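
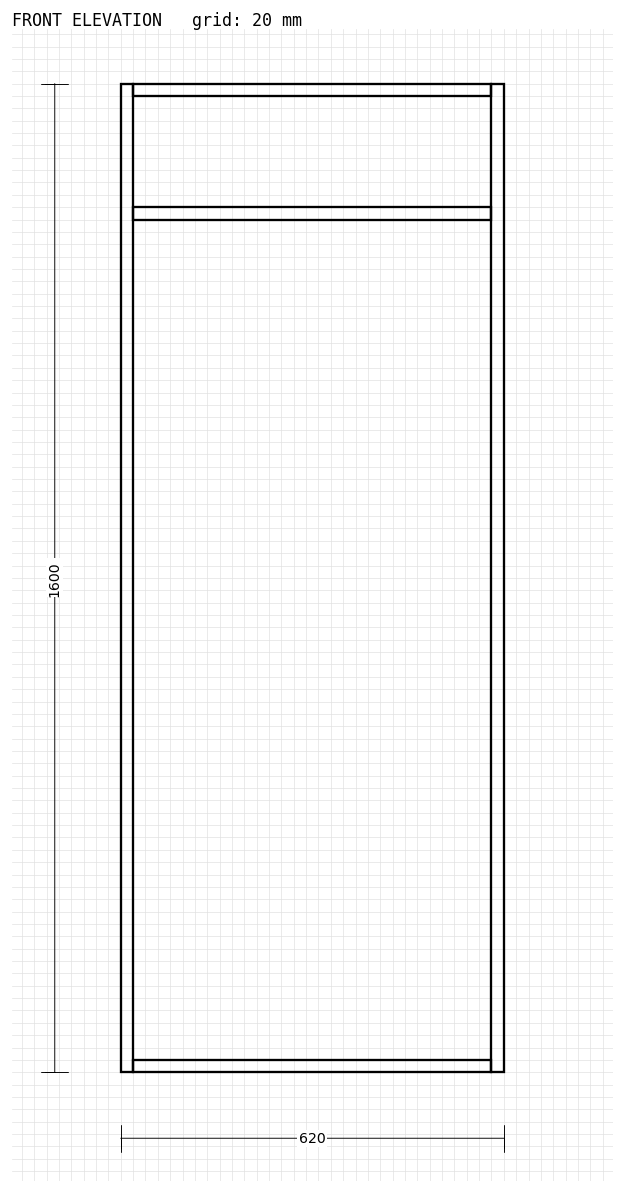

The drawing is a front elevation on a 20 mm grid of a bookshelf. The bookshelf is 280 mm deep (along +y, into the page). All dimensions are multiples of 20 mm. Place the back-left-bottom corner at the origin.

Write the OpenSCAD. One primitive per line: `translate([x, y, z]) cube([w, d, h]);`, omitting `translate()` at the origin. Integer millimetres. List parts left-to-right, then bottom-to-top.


cube([20, 280, 1600]);
translate([20, 0, 0]) cube([580, 280, 20]);
translate([20, 0, 1380]) cube([580, 280, 20]);
translate([20, 0, 1580]) cube([580, 280, 20]);
translate([600, 0, 0]) cube([20, 280, 1600]);


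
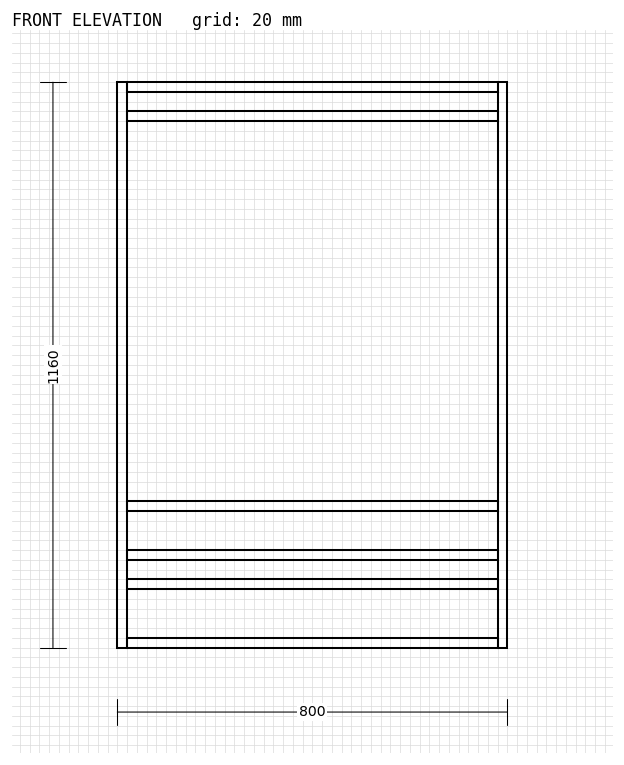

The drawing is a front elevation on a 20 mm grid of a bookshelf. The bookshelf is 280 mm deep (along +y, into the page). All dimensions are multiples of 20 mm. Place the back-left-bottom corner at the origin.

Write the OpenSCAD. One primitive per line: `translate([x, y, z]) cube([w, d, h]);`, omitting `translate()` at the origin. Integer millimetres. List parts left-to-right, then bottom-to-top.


cube([20, 280, 1160]);
translate([20, 0, 0]) cube([760, 280, 20]);
translate([20, 0, 120]) cube([760, 280, 20]);
translate([20, 0, 180]) cube([760, 280, 20]);
translate([20, 0, 280]) cube([760, 280, 20]);
translate([20, 0, 1080]) cube([760, 280, 20]);
translate([20, 0, 1140]) cube([760, 280, 20]);
translate([780, 0, 0]) cube([20, 280, 1160]);


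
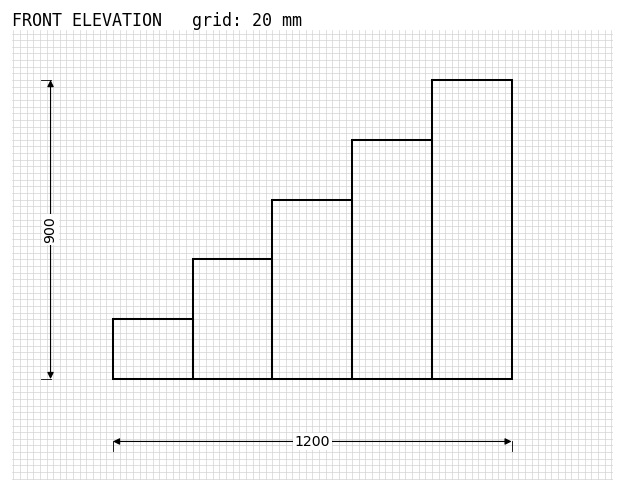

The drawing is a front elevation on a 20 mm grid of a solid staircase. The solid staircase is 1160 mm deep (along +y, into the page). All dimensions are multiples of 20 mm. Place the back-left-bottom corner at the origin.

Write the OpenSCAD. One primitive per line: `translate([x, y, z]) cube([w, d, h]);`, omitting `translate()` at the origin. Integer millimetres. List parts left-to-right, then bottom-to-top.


cube([240, 1160, 180]);
translate([240, 0, 0]) cube([240, 1160, 360]);
translate([480, 0, 0]) cube([240, 1160, 540]);
translate([720, 0, 0]) cube([240, 1160, 720]);
translate([960, 0, 0]) cube([240, 1160, 900]);


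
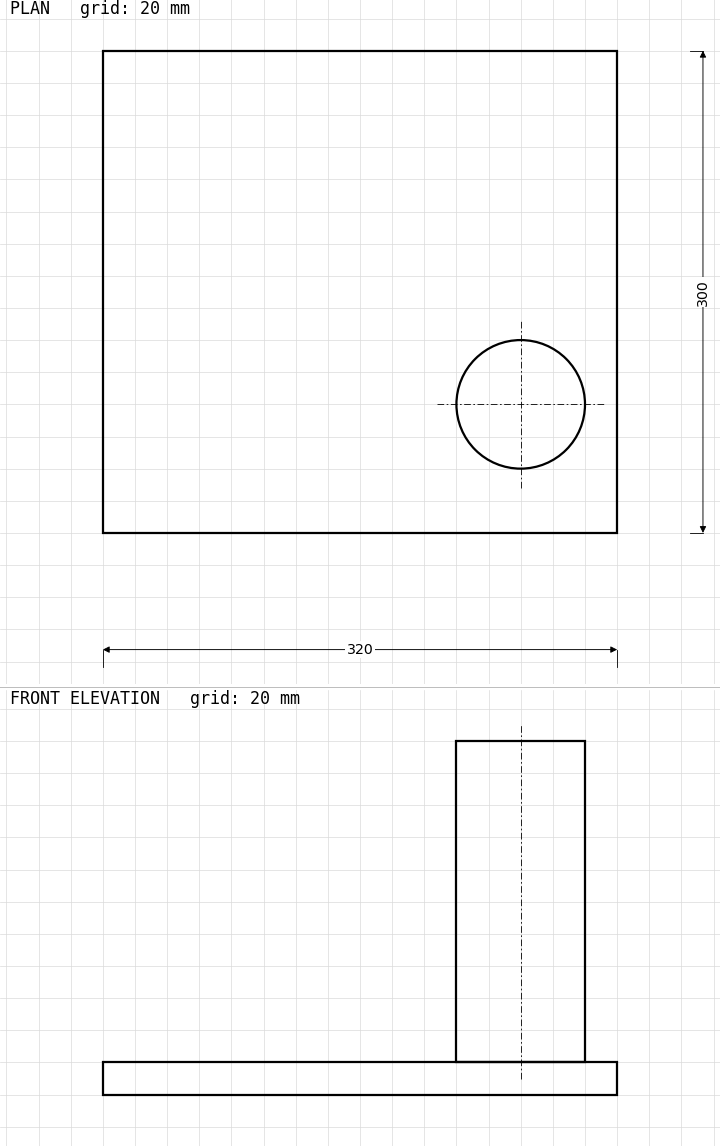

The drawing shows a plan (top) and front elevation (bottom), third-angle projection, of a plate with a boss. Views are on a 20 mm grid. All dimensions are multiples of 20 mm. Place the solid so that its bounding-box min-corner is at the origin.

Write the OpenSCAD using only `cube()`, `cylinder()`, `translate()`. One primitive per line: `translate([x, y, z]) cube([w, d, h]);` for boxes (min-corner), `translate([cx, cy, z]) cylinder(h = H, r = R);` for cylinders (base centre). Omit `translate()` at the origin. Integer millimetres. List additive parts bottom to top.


cube([320, 300, 20]);
translate([260, 80, 20]) cylinder(h = 200, r = 40);


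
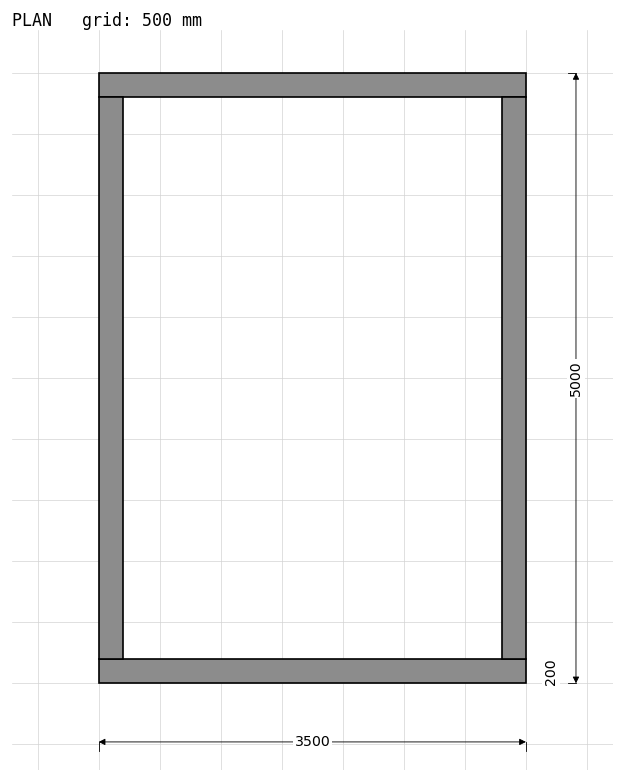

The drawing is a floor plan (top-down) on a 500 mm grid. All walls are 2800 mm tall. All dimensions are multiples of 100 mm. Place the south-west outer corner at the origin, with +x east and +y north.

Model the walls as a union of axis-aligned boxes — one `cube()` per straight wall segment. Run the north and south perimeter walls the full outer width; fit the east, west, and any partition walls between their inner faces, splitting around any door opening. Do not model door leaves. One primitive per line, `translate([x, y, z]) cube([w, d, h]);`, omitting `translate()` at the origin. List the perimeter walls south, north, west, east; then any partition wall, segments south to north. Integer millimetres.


cube([3500, 200, 2800]);
translate([0, 4800, 0]) cube([3500, 200, 2800]);
translate([0, 200, 0]) cube([200, 4600, 2800]);
translate([3300, 200, 0]) cube([200, 4600, 2800]);


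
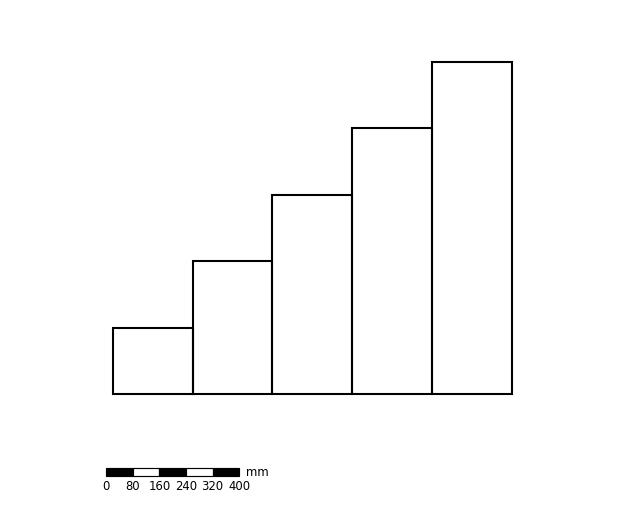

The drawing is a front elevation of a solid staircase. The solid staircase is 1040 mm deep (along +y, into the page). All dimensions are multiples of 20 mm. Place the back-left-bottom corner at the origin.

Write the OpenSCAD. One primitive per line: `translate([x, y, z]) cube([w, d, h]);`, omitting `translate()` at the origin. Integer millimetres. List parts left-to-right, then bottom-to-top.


cube([240, 1040, 200]);
translate([240, 0, 0]) cube([240, 1040, 400]);
translate([480, 0, 0]) cube([240, 1040, 600]);
translate([720, 0, 0]) cube([240, 1040, 800]);
translate([960, 0, 0]) cube([240, 1040, 1000]);


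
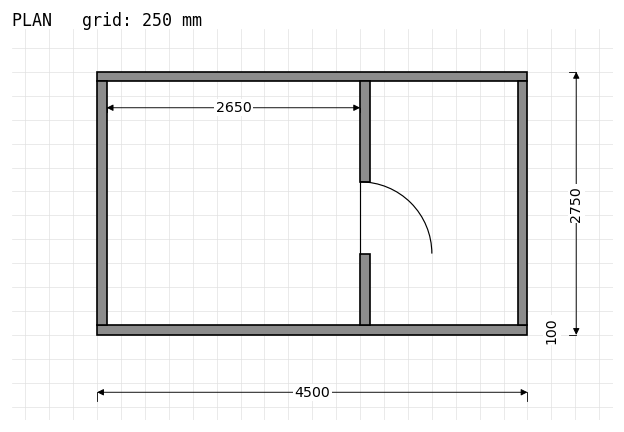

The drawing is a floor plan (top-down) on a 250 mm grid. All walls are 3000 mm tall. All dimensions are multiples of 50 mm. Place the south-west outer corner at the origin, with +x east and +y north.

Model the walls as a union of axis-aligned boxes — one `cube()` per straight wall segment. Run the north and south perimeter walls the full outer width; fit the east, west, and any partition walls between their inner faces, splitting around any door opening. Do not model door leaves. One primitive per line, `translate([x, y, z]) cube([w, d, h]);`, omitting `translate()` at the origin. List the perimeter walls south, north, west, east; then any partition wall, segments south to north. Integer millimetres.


cube([4500, 100, 3000]);
translate([0, 2650, 0]) cube([4500, 100, 3000]);
translate([0, 100, 0]) cube([100, 2550, 3000]);
translate([4400, 100, 0]) cube([100, 2550, 3000]);
translate([2750, 100, 0]) cube([100, 750, 3000]);
translate([2750, 1600, 0]) cube([100, 1050, 3000]);


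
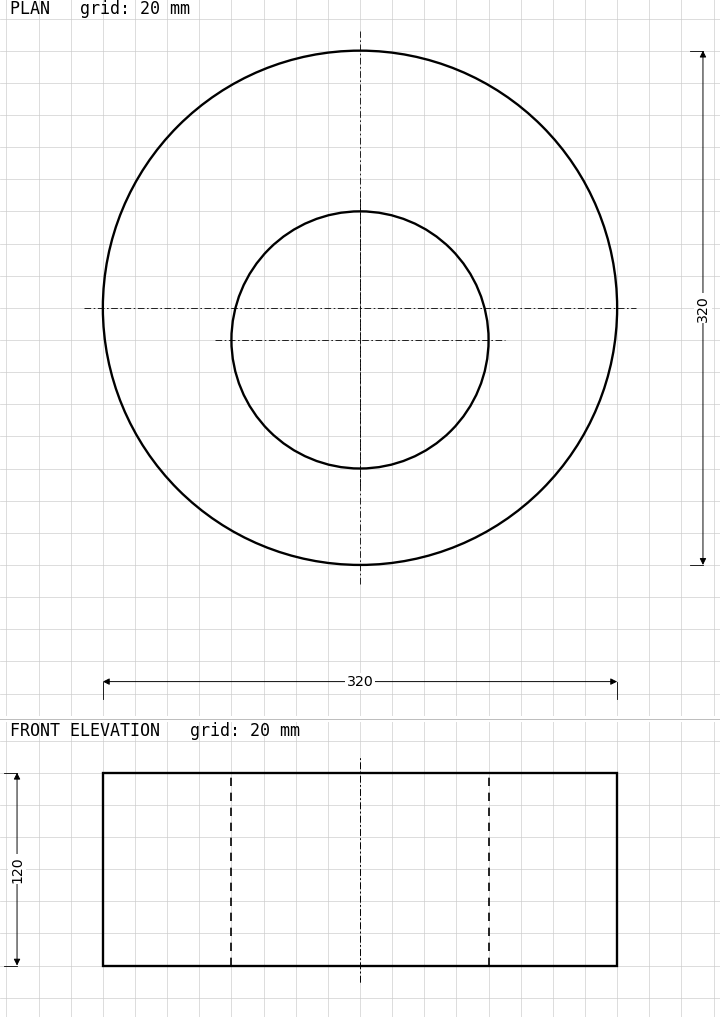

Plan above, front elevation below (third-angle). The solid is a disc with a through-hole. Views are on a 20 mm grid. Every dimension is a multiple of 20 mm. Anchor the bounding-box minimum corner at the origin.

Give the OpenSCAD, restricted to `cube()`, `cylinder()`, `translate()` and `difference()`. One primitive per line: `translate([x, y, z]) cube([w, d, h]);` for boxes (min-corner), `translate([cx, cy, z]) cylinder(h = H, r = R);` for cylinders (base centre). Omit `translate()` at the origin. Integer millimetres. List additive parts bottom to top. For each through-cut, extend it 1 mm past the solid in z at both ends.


difference() {
  translate([160, 160, 0]) cylinder(h = 120, r = 160);
  translate([160, 140, -1]) cylinder(h = 122, r = 80);
}


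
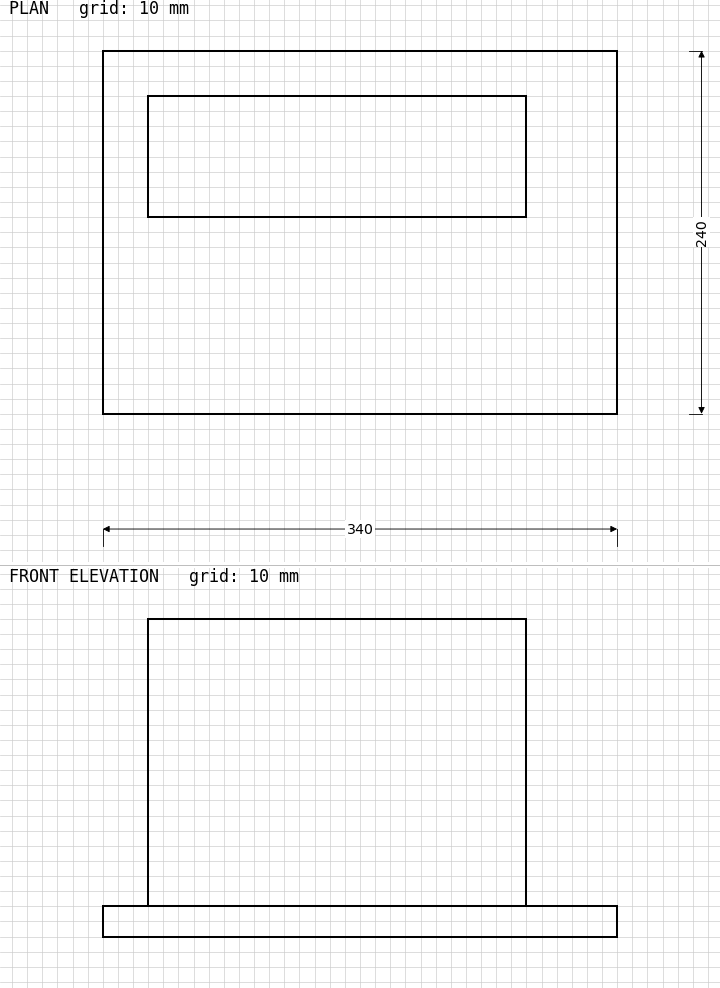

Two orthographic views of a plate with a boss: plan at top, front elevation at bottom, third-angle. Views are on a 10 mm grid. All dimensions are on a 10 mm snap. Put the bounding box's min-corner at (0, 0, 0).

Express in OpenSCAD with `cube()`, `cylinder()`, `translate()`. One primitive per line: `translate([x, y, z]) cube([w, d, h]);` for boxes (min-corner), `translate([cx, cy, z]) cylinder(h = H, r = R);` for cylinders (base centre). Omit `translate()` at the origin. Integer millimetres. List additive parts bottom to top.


cube([340, 240, 20]);
translate([30, 130, 20]) cube([250, 80, 190]);


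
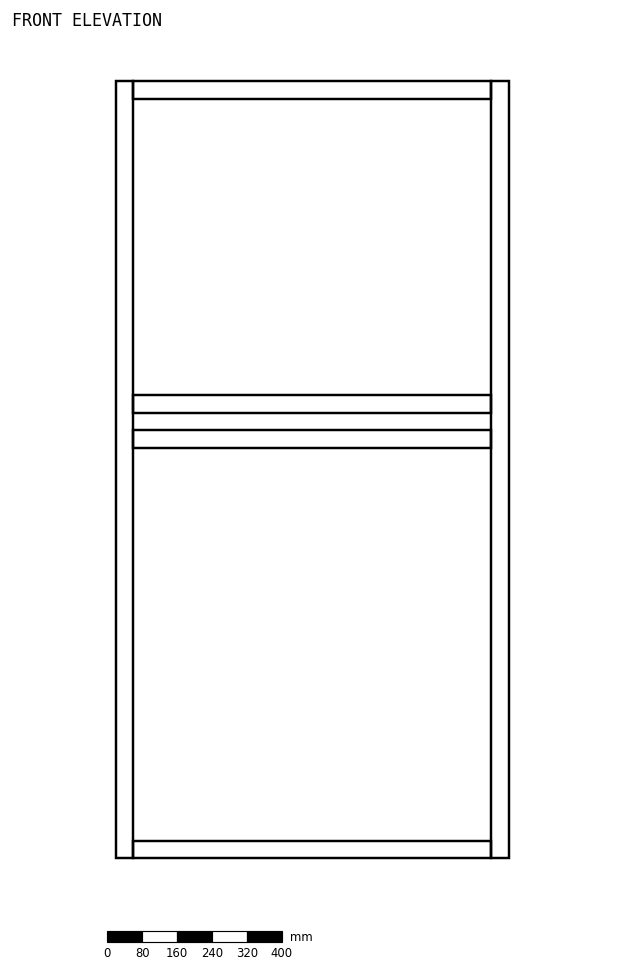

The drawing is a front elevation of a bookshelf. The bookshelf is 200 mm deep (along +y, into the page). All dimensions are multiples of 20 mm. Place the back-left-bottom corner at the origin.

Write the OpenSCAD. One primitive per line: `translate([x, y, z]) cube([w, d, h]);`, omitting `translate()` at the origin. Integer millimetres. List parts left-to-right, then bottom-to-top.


cube([40, 200, 1780]);
translate([40, 0, 0]) cube([820, 200, 40]);
translate([40, 0, 940]) cube([820, 200, 40]);
translate([40, 0, 1020]) cube([820, 200, 40]);
translate([40, 0, 1740]) cube([820, 200, 40]);
translate([860, 0, 0]) cube([40, 200, 1780]);


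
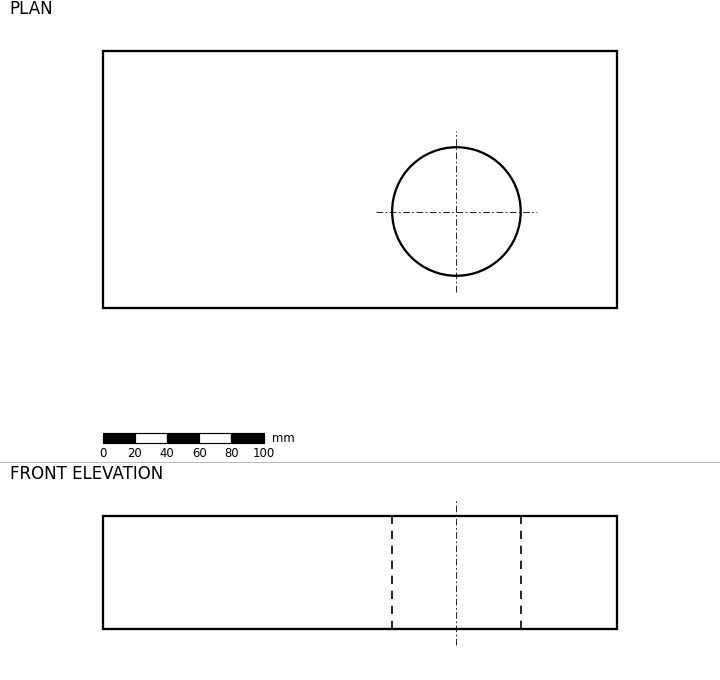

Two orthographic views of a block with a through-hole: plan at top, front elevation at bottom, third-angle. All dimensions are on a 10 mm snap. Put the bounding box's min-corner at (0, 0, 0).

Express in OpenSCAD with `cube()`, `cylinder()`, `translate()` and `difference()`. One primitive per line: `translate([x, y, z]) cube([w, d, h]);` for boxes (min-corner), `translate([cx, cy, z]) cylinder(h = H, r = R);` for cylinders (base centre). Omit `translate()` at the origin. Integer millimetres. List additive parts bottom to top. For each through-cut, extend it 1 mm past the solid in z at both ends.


difference() {
  cube([320, 160, 70]);
  translate([220, 60, -1]) cylinder(h = 72, r = 40);
}


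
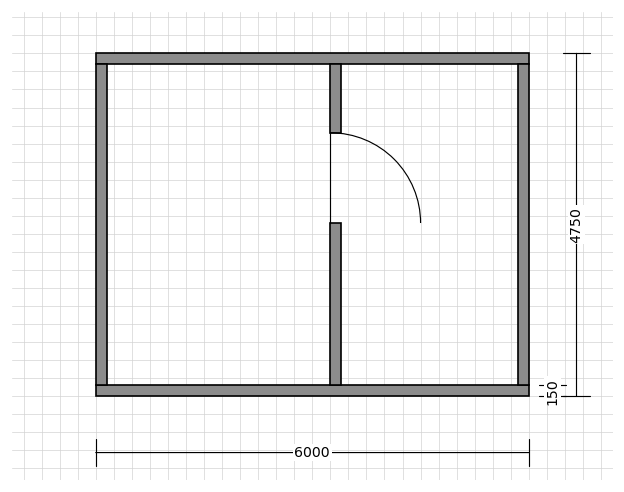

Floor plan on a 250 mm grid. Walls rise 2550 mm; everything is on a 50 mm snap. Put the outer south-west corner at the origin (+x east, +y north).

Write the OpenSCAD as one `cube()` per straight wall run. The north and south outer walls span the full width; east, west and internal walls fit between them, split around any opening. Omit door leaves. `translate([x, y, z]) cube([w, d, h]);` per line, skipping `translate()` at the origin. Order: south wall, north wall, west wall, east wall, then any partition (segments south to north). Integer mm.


cube([6000, 150, 2550]);
translate([0, 4600, 0]) cube([6000, 150, 2550]);
translate([0, 150, 0]) cube([150, 4450, 2550]);
translate([5850, 150, 0]) cube([150, 4450, 2550]);
translate([3250, 150, 0]) cube([150, 2250, 2550]);
translate([3250, 3650, 0]) cube([150, 950, 2550]);


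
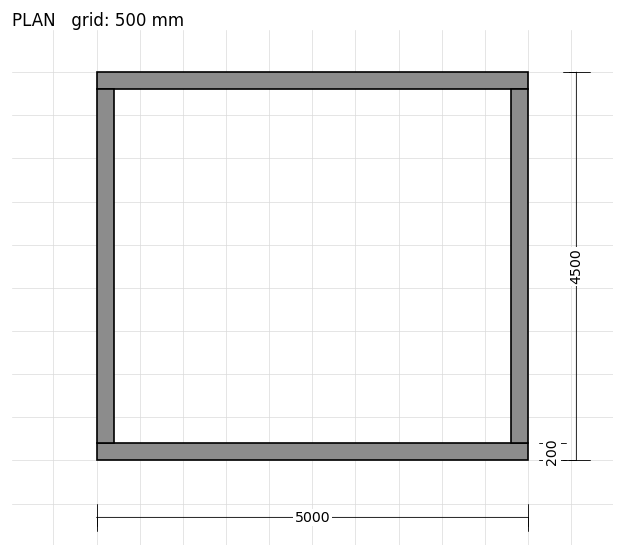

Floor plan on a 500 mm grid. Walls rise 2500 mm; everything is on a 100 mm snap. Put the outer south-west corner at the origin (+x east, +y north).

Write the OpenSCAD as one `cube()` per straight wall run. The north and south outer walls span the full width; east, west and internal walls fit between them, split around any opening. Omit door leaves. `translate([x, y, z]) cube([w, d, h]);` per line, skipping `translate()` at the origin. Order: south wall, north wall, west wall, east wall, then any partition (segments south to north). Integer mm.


cube([5000, 200, 2500]);
translate([0, 4300, 0]) cube([5000, 200, 2500]);
translate([0, 200, 0]) cube([200, 4100, 2500]);
translate([4800, 200, 0]) cube([200, 4100, 2500]);


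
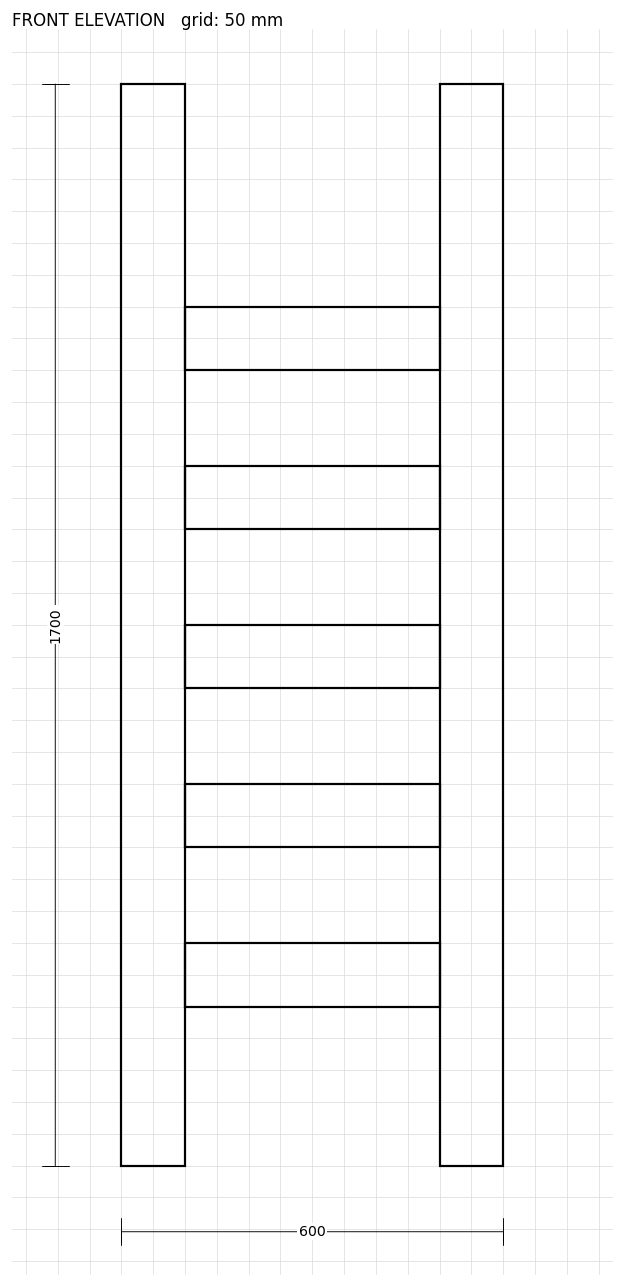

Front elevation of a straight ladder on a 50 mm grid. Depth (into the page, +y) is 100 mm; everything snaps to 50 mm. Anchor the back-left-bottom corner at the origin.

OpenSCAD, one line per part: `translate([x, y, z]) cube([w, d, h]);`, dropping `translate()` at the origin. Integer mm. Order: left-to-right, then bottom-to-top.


cube([100, 100, 1700]);
translate([100, 0, 250]) cube([400, 100, 100]);
translate([100, 0, 500]) cube([400, 100, 100]);
translate([100, 0, 750]) cube([400, 100, 100]);
translate([100, 0, 1000]) cube([400, 100, 100]);
translate([100, 0, 1250]) cube([400, 100, 100]);
translate([500, 0, 0]) cube([100, 100, 1700]);


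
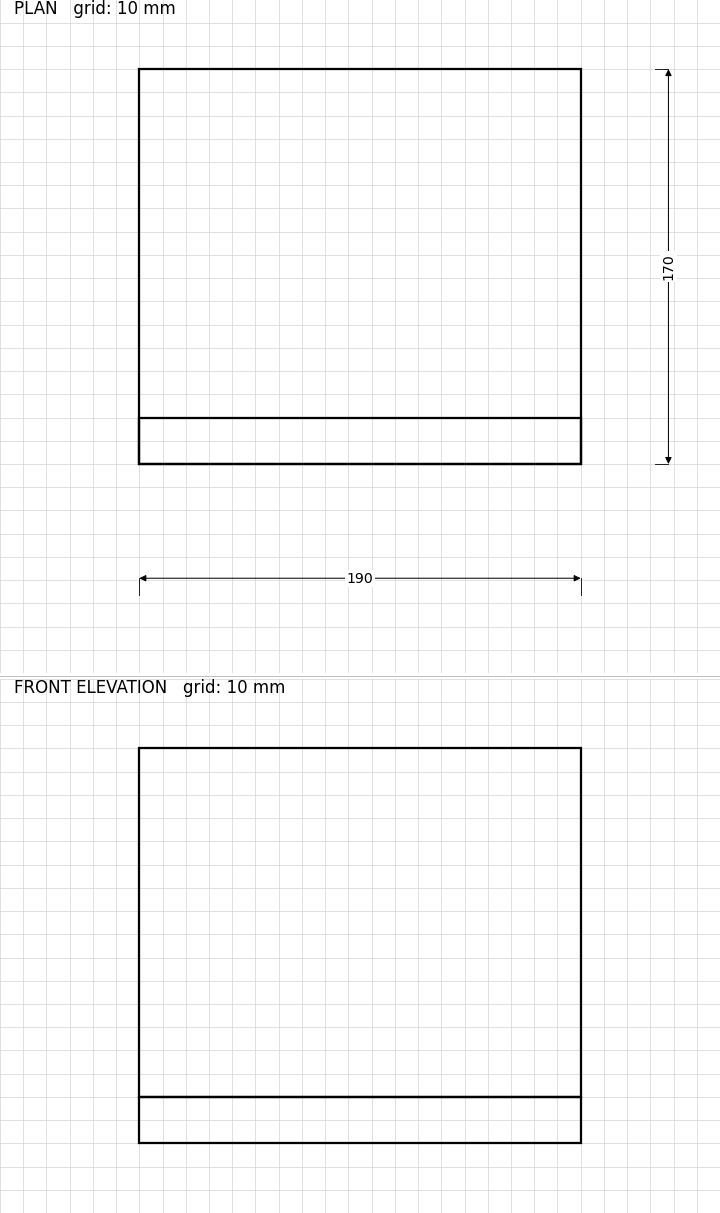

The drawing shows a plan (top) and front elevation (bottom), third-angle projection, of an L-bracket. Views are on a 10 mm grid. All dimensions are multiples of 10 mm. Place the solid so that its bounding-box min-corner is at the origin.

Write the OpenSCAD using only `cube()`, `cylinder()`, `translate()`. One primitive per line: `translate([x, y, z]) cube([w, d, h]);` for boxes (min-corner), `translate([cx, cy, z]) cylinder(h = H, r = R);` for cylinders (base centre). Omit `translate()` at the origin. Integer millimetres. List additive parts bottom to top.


cube([190, 170, 20]);
translate([0, 0, 20]) cube([190, 20, 150]);


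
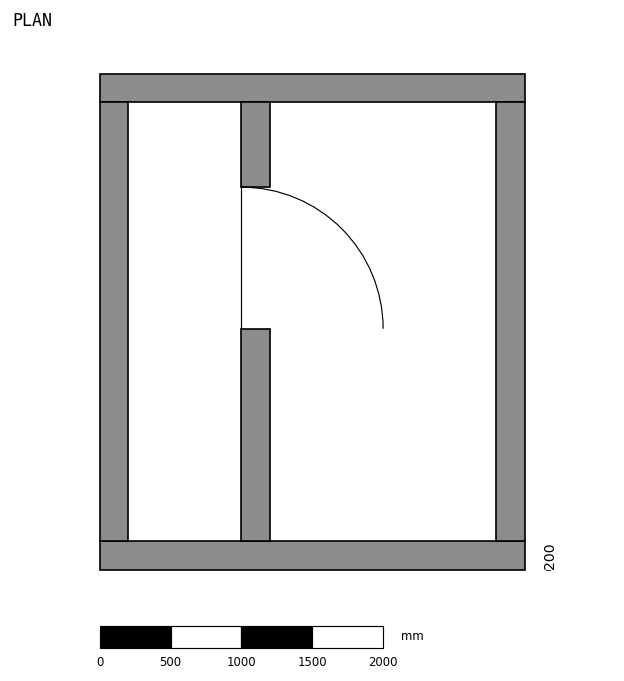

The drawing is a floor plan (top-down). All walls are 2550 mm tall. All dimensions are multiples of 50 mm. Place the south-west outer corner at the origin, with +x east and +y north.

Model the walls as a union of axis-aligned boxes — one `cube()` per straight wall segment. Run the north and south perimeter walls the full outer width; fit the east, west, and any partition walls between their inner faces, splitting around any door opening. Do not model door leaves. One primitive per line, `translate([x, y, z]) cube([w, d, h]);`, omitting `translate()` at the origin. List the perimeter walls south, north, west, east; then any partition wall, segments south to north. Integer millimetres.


cube([3000, 200, 2550]);
translate([0, 3300, 0]) cube([3000, 200, 2550]);
translate([0, 200, 0]) cube([200, 3100, 2550]);
translate([2800, 200, 0]) cube([200, 3100, 2550]);
translate([1000, 200, 0]) cube([200, 1500, 2550]);
translate([1000, 2700, 0]) cube([200, 600, 2550]);


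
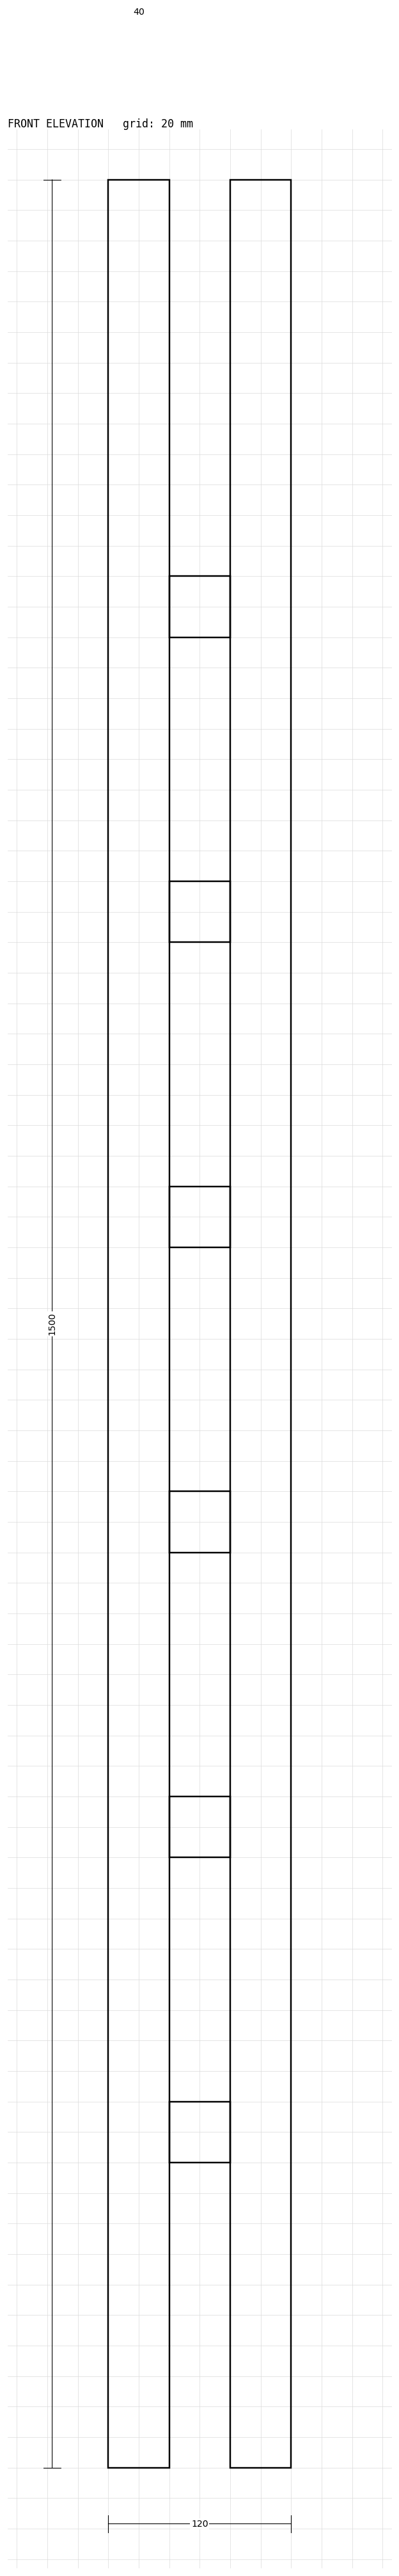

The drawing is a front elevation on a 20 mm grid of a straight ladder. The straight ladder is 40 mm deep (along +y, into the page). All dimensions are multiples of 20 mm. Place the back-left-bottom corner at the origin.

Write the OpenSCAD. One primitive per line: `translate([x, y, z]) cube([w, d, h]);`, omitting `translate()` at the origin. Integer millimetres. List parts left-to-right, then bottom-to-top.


cube([40, 40, 1500]);
translate([40, 0, 200]) cube([40, 40, 40]);
translate([40, 0, 400]) cube([40, 40, 40]);
translate([40, 0, 600]) cube([40, 40, 40]);
translate([40, 0, 800]) cube([40, 40, 40]);
translate([40, 0, 1000]) cube([40, 40, 40]);
translate([40, 0, 1200]) cube([40, 40, 40]);
translate([80, 0, 0]) cube([40, 40, 1500]);


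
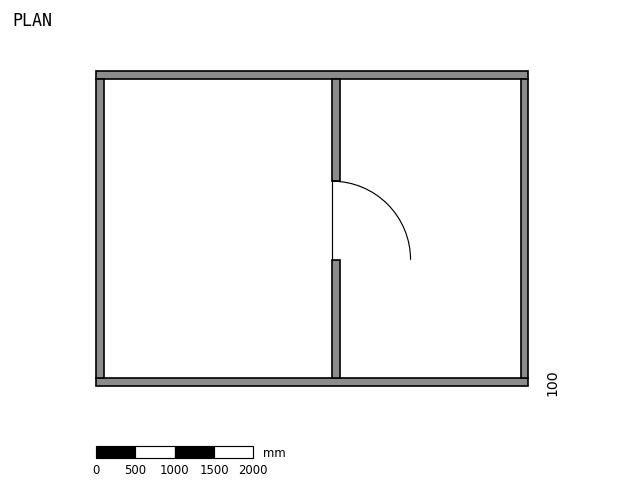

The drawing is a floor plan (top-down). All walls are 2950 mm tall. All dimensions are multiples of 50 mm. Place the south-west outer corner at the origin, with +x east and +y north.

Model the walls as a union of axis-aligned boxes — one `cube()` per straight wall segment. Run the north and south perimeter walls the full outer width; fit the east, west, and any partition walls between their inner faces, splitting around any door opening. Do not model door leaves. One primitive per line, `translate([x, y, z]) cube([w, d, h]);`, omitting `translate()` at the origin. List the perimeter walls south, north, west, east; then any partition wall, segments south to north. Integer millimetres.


cube([5500, 100, 2950]);
translate([0, 3900, 0]) cube([5500, 100, 2950]);
translate([0, 100, 0]) cube([100, 3800, 2950]);
translate([5400, 100, 0]) cube([100, 3800, 2950]);
translate([3000, 100, 0]) cube([100, 1500, 2950]);
translate([3000, 2600, 0]) cube([100, 1300, 2950]);


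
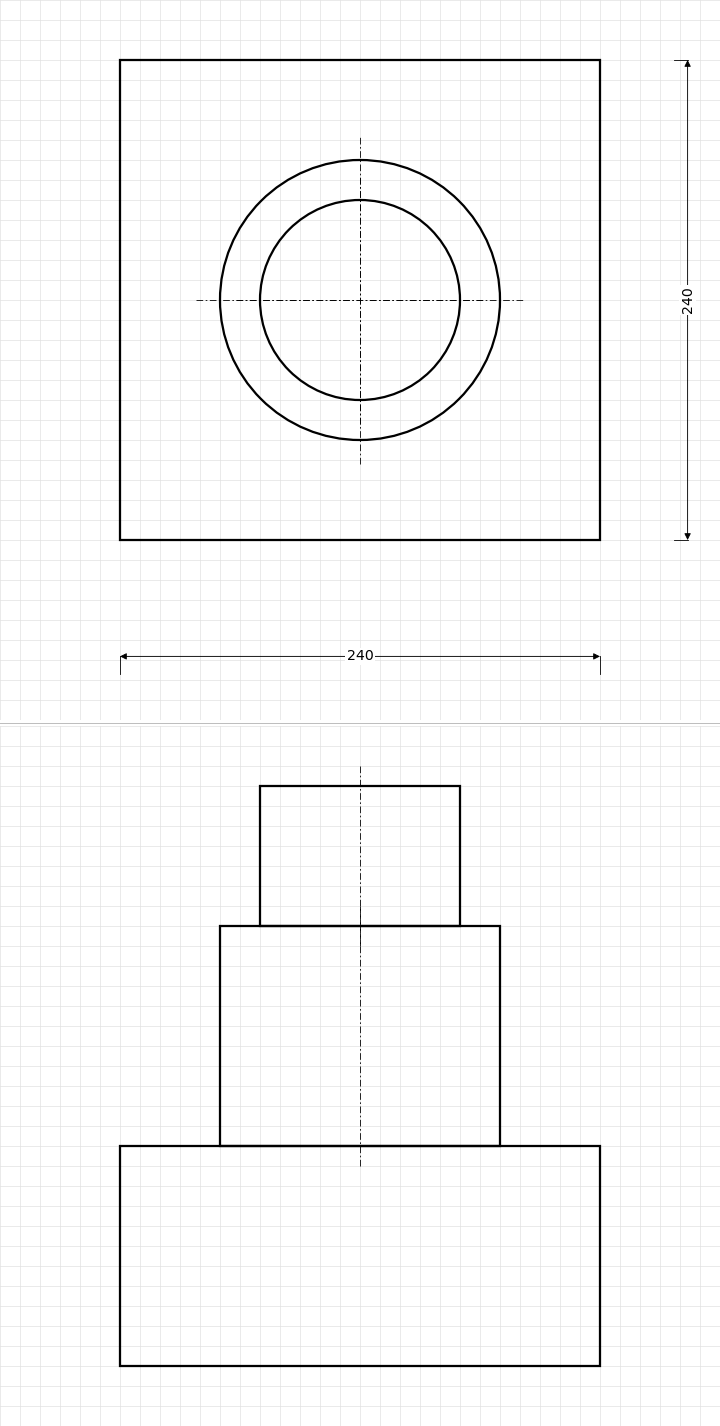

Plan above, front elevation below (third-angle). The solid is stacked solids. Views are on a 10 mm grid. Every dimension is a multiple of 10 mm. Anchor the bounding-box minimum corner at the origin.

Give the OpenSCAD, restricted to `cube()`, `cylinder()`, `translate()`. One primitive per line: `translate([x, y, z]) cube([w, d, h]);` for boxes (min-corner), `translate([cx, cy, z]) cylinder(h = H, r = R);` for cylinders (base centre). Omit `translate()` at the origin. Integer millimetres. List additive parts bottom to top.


cube([240, 240, 110]);
translate([120, 120, 110]) cylinder(h = 110, r = 70);
translate([120, 120, 220]) cylinder(h = 70, r = 50);


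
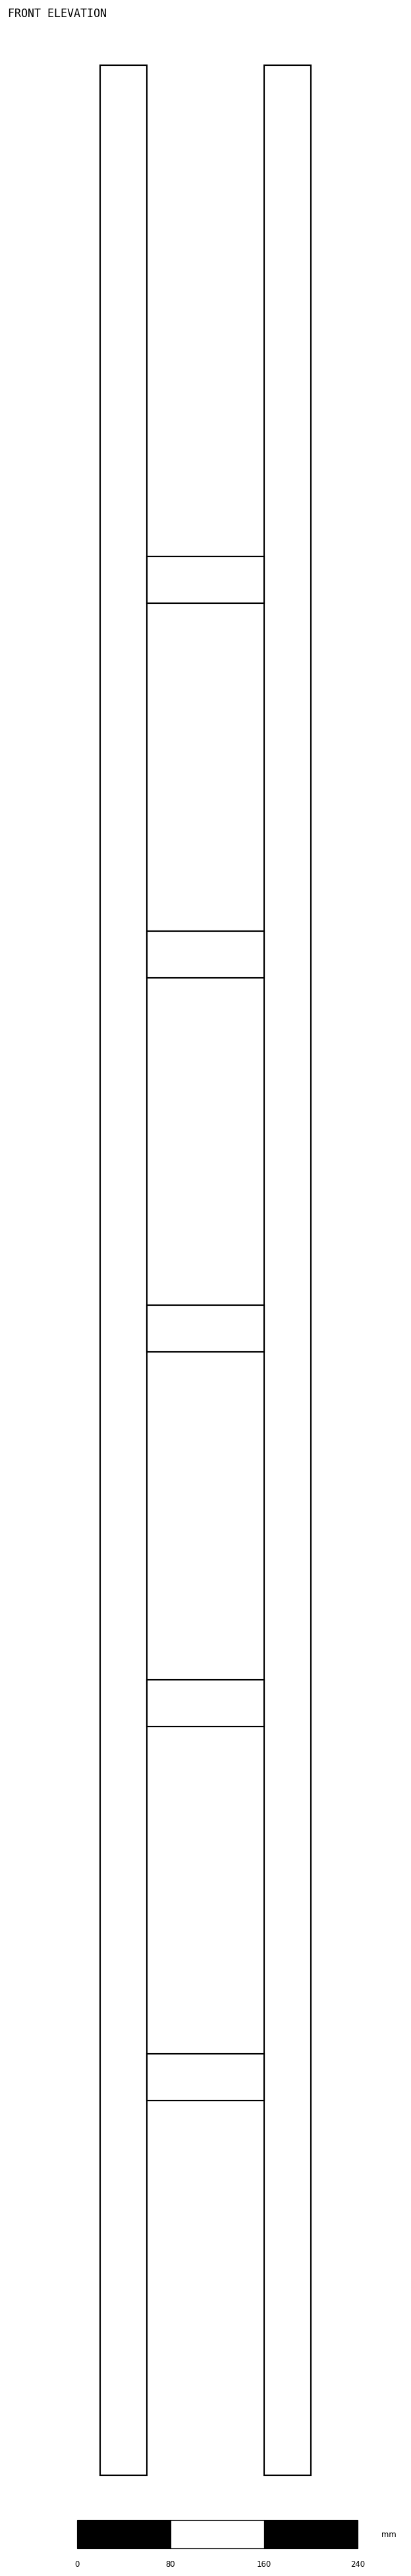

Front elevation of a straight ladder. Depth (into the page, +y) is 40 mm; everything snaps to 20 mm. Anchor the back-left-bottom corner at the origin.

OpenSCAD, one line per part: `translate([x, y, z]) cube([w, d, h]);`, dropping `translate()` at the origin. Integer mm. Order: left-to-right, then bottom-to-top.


cube([40, 40, 2060]);
translate([40, 0, 320]) cube([100, 40, 40]);
translate([40, 0, 640]) cube([100, 40, 40]);
translate([40, 0, 960]) cube([100, 40, 40]);
translate([40, 0, 1280]) cube([100, 40, 40]);
translate([40, 0, 1600]) cube([100, 40, 40]);
translate([140, 0, 0]) cube([40, 40, 2060]);


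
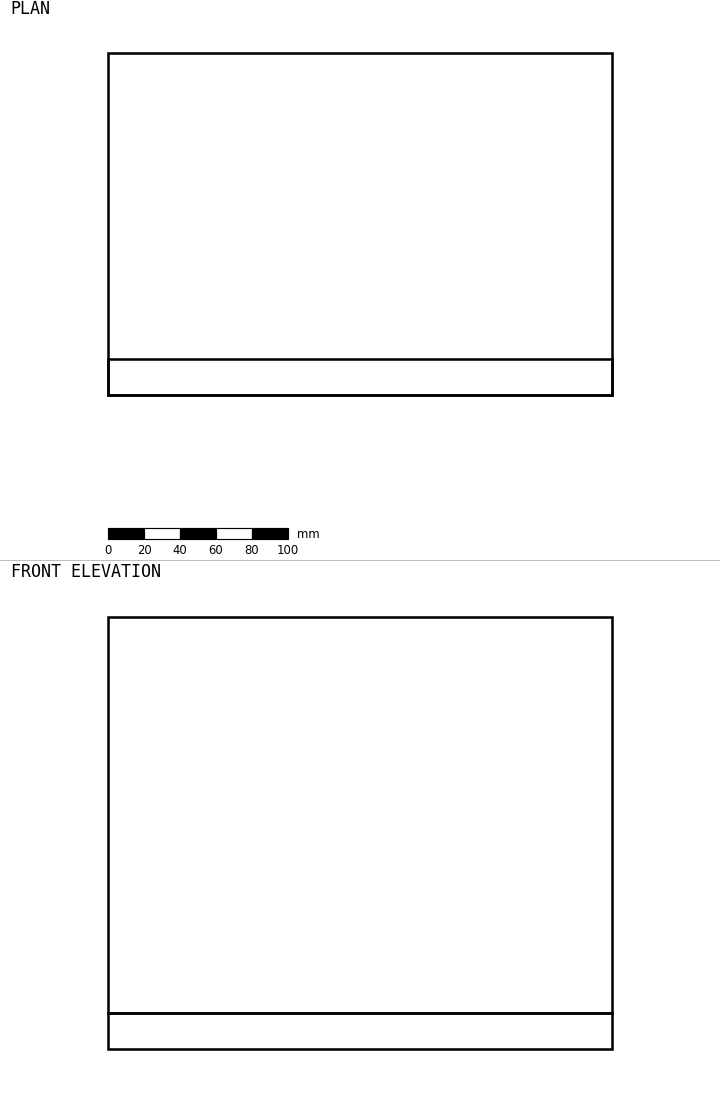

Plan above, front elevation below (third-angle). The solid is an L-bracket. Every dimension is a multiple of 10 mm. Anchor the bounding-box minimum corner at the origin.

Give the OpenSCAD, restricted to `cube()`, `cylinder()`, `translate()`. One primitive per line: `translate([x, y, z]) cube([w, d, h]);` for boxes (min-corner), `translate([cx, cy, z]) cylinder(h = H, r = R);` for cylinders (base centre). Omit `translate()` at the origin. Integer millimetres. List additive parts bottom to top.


cube([280, 190, 20]);
translate([0, 0, 20]) cube([280, 20, 220]);


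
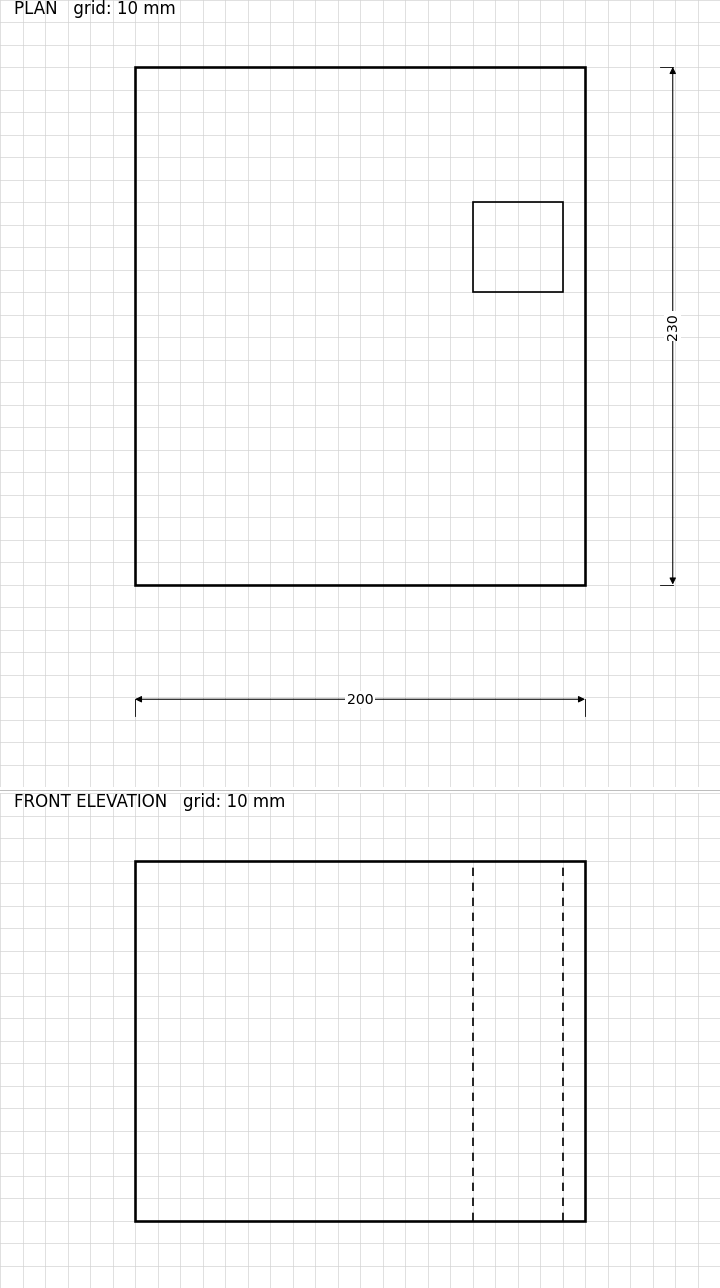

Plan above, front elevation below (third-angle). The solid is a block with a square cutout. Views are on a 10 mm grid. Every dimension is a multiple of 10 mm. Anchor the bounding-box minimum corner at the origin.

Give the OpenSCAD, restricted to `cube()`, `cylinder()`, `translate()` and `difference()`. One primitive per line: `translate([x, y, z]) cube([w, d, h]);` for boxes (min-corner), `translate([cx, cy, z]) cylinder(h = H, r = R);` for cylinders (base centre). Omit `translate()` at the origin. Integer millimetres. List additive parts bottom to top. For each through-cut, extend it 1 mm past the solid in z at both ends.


difference() {
  cube([200, 230, 160]);
  translate([150, 130, -1]) cube([40, 40, 162]);
}


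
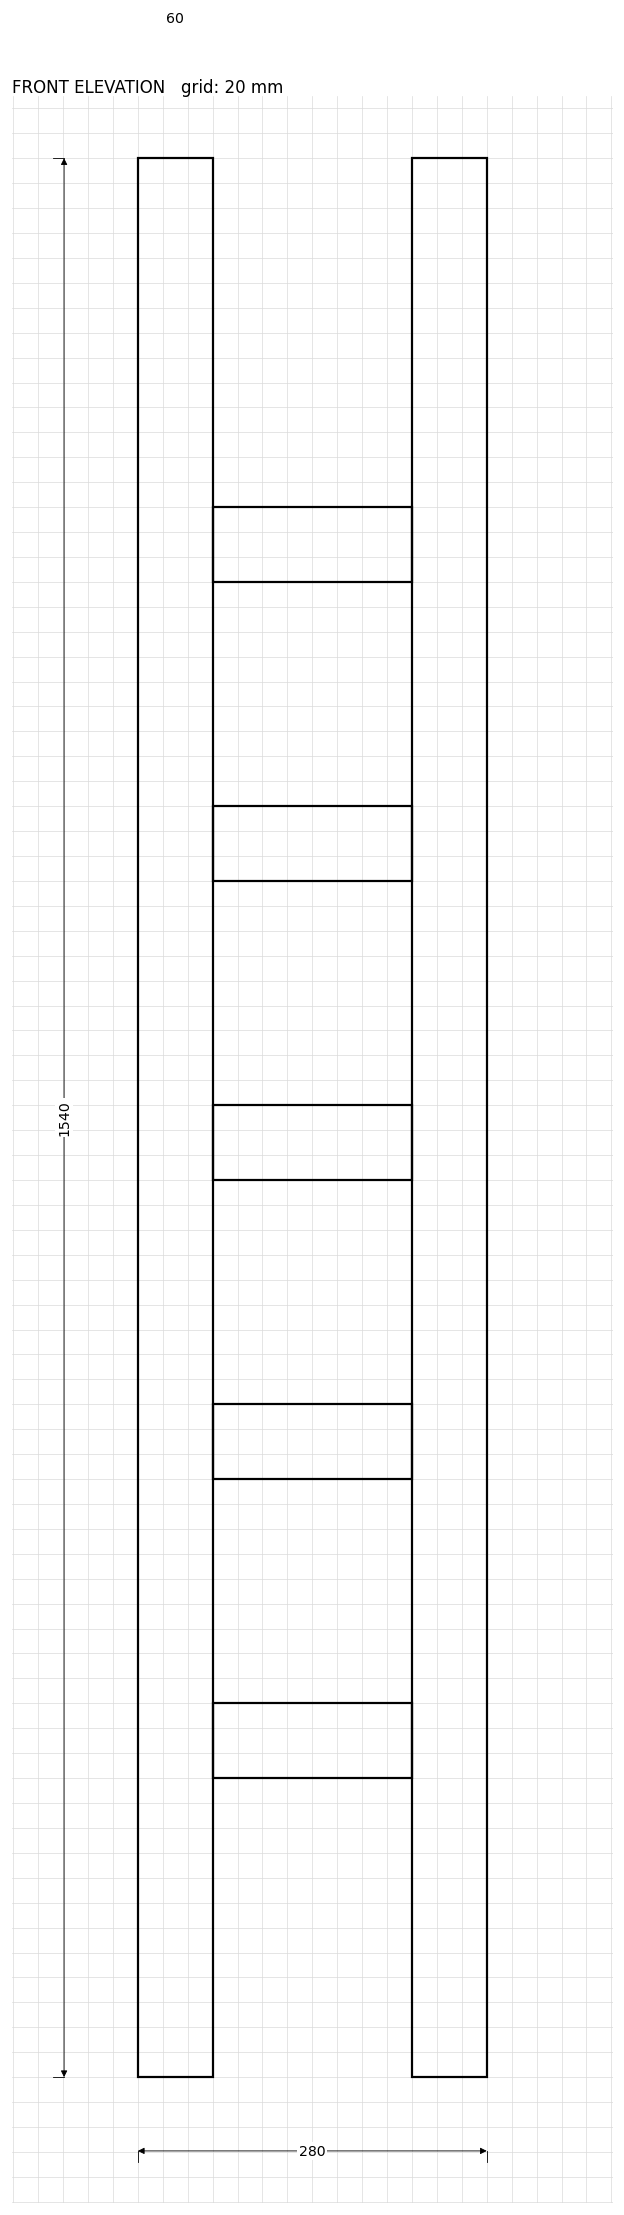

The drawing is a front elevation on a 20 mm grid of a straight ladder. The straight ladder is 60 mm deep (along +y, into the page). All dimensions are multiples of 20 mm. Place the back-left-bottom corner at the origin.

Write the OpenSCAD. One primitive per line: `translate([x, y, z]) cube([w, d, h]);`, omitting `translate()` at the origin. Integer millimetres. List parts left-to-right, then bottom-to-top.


cube([60, 60, 1540]);
translate([60, 0, 240]) cube([160, 60, 60]);
translate([60, 0, 480]) cube([160, 60, 60]);
translate([60, 0, 720]) cube([160, 60, 60]);
translate([60, 0, 960]) cube([160, 60, 60]);
translate([60, 0, 1200]) cube([160, 60, 60]);
translate([220, 0, 0]) cube([60, 60, 1540]);


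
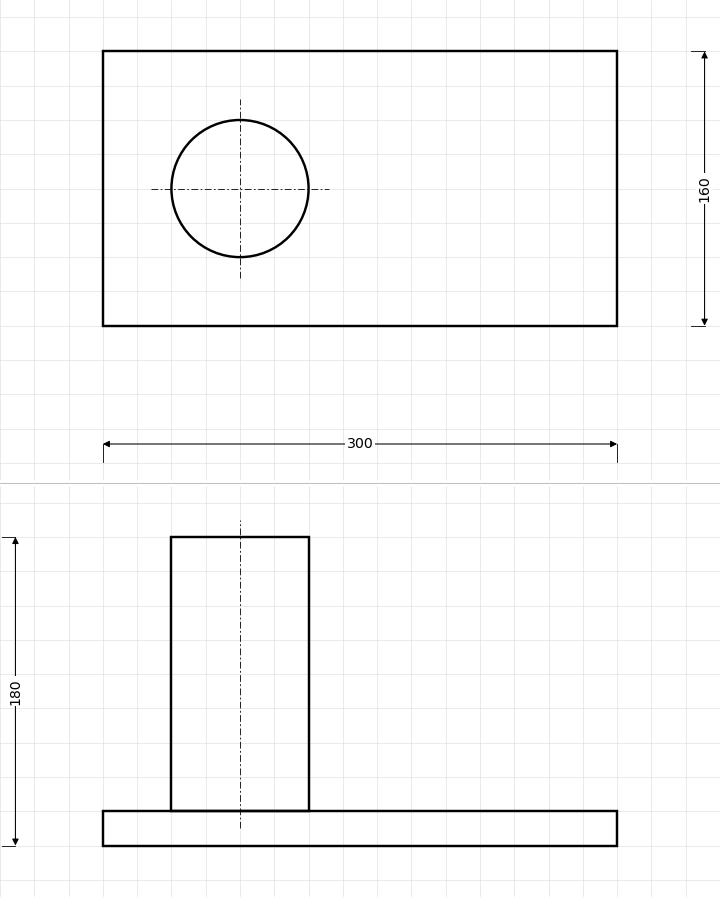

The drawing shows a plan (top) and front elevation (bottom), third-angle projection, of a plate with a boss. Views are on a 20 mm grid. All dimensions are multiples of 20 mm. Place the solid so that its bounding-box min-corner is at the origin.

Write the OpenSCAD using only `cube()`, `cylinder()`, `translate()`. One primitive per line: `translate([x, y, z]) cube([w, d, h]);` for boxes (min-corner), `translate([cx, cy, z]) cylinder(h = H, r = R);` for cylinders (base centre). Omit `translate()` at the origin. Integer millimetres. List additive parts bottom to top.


cube([300, 160, 20]);
translate([80, 80, 20]) cylinder(h = 160, r = 40);


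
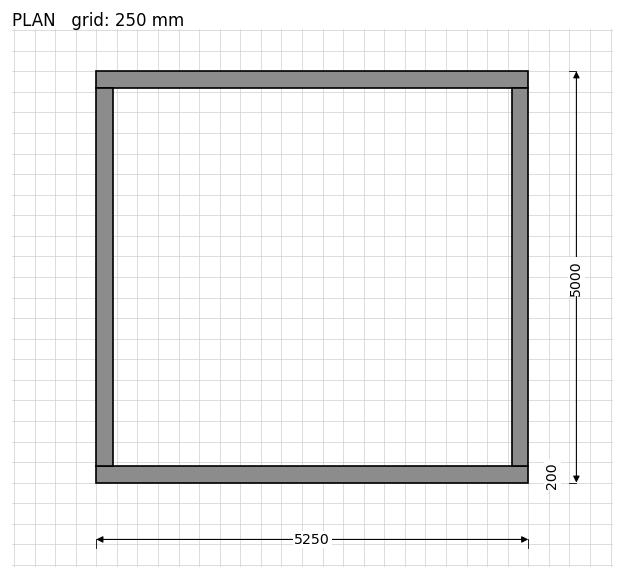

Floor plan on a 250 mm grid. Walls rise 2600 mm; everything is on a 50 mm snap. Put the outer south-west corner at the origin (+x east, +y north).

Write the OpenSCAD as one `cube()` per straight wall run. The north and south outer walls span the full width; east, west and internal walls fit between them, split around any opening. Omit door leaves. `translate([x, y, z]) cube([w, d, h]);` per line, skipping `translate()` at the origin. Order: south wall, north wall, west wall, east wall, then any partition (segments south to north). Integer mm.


cube([5250, 200, 2600]);
translate([0, 4800, 0]) cube([5250, 200, 2600]);
translate([0, 200, 0]) cube([200, 4600, 2600]);
translate([5050, 200, 0]) cube([200, 4600, 2600]);


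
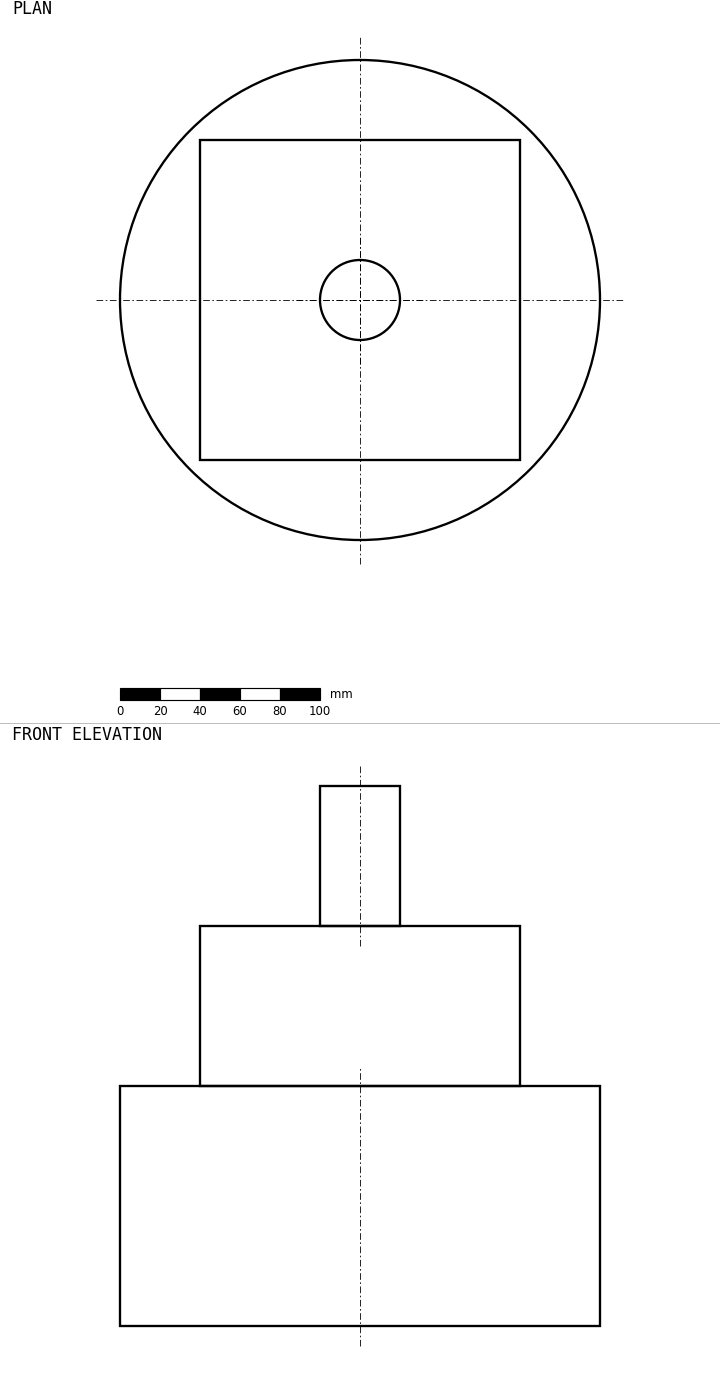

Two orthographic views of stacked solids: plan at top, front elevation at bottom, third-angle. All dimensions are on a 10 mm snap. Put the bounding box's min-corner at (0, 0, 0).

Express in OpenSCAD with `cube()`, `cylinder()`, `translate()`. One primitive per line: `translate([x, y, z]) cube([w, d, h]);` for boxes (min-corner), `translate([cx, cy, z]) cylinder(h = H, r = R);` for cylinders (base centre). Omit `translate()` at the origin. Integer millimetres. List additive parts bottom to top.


translate([120, 120, 0]) cylinder(h = 120, r = 120);
translate([40, 40, 120]) cube([160, 160, 80]);
translate([120, 120, 200]) cylinder(h = 70, r = 20);


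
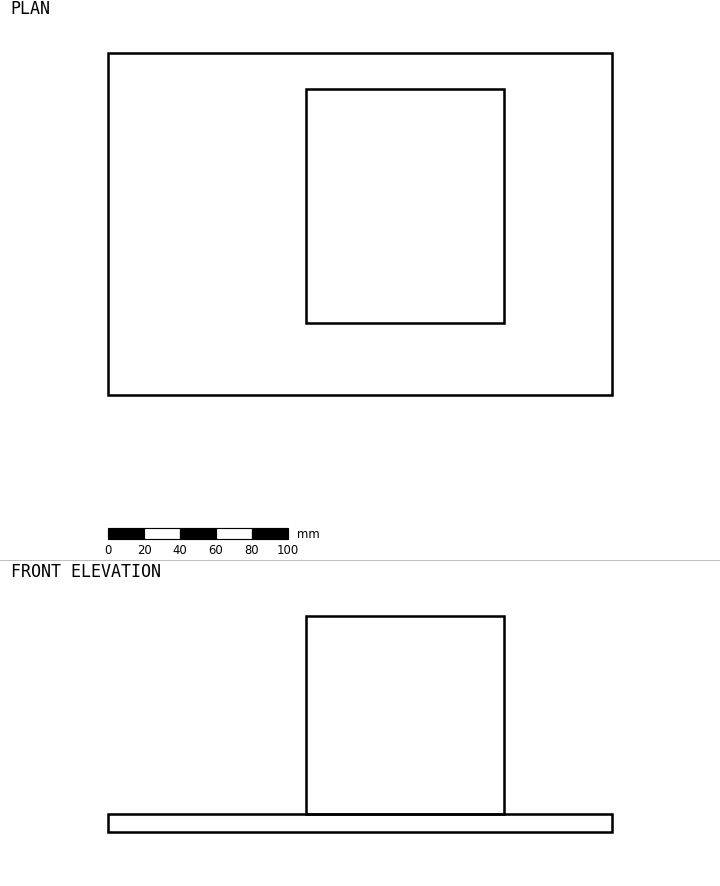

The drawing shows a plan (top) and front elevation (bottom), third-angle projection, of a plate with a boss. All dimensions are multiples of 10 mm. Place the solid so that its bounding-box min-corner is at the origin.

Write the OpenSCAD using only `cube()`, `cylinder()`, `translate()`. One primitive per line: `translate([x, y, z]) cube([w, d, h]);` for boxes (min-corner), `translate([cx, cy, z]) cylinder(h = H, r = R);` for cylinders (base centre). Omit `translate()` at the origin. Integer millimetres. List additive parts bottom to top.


cube([280, 190, 10]);
translate([110, 40, 10]) cube([110, 130, 110]);


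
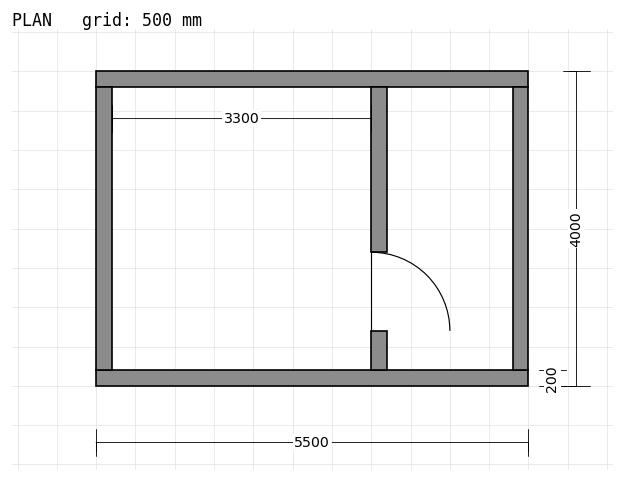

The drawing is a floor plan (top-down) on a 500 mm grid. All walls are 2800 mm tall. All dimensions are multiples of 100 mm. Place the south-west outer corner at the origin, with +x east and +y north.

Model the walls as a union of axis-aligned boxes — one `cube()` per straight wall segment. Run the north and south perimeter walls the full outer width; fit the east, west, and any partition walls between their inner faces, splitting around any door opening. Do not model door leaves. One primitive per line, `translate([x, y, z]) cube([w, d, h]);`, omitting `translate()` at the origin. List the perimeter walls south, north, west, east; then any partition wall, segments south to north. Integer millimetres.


cube([5500, 200, 2800]);
translate([0, 3800, 0]) cube([5500, 200, 2800]);
translate([0, 200, 0]) cube([200, 3600, 2800]);
translate([5300, 200, 0]) cube([200, 3600, 2800]);
translate([3500, 200, 0]) cube([200, 500, 2800]);
translate([3500, 1700, 0]) cube([200, 2100, 2800]);


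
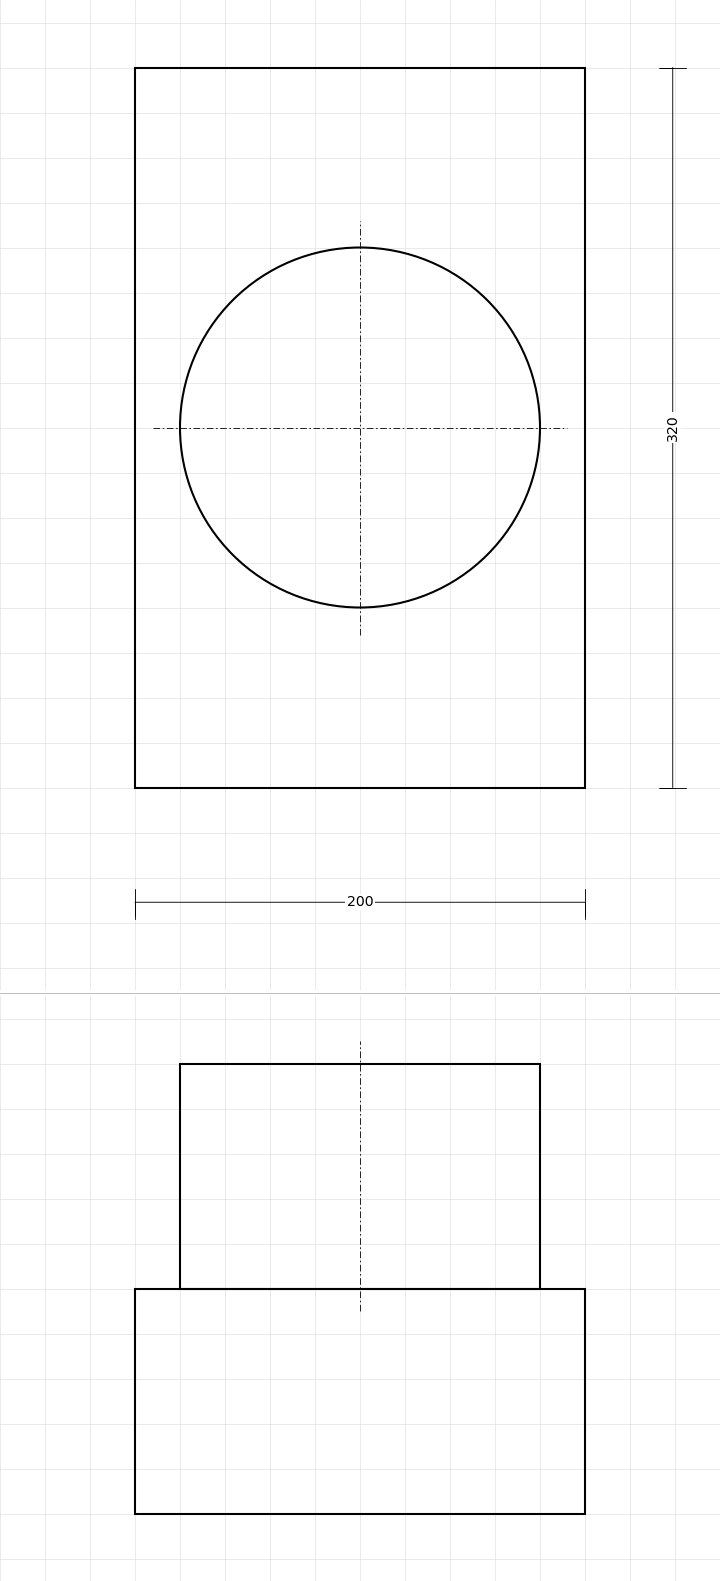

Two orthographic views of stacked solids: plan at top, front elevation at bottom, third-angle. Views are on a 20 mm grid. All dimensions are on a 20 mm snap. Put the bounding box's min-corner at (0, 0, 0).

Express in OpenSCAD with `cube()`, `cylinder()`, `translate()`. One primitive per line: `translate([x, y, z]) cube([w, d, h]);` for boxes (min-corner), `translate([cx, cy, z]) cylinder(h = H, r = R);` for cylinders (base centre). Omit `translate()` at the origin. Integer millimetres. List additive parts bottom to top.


cube([200, 320, 100]);
translate([100, 160, 100]) cylinder(h = 100, r = 80);


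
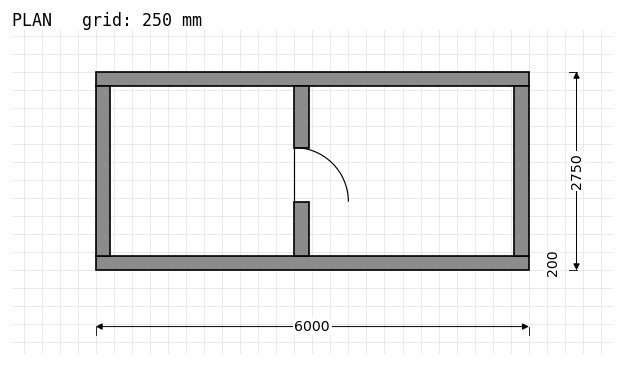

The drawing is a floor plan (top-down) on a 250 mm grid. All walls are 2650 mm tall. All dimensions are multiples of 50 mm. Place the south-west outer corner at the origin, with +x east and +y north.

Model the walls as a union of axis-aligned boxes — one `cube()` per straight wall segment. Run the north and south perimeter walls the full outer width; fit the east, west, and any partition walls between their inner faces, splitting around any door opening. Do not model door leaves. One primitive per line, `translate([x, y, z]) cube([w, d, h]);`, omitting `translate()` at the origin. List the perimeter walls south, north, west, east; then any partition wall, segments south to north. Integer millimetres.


cube([6000, 200, 2650]);
translate([0, 2550, 0]) cube([6000, 200, 2650]);
translate([0, 200, 0]) cube([200, 2350, 2650]);
translate([5800, 200, 0]) cube([200, 2350, 2650]);
translate([2750, 200, 0]) cube([200, 750, 2650]);
translate([2750, 1700, 0]) cube([200, 850, 2650]);


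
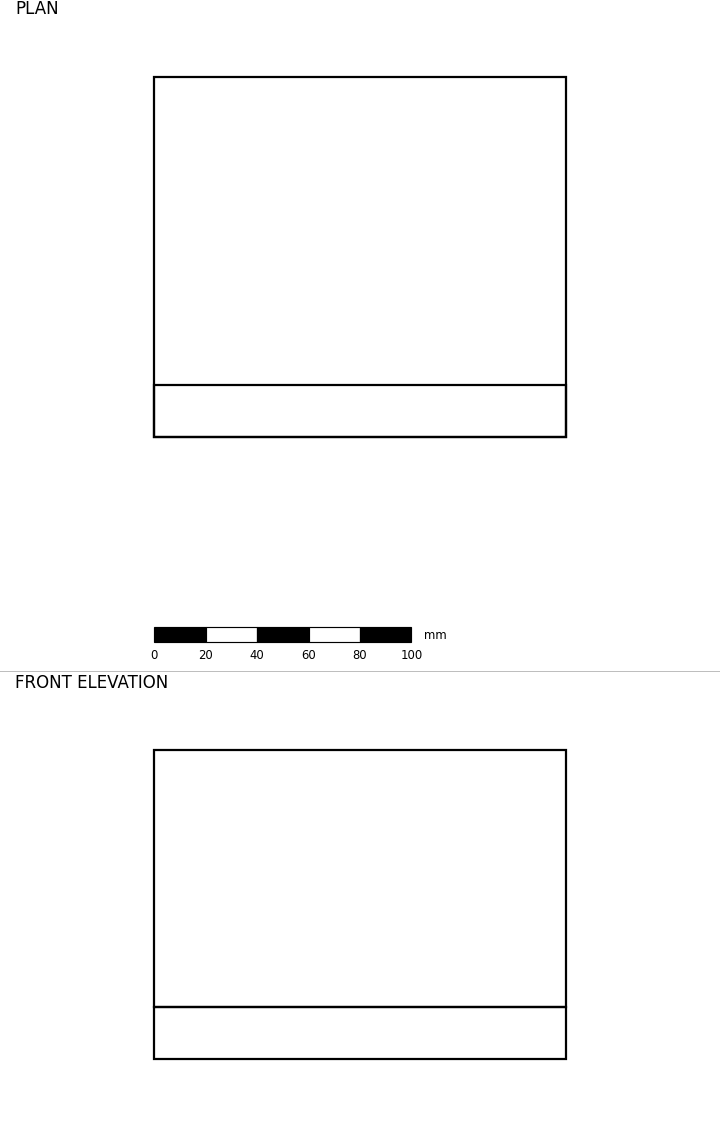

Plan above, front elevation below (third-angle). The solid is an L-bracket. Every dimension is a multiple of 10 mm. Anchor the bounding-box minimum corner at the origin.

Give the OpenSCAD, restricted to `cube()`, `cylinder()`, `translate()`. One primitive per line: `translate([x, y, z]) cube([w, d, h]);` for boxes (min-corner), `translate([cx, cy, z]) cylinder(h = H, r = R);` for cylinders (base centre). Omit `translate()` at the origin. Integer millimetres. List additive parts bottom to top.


cube([160, 140, 20]);
translate([0, 0, 20]) cube([160, 20, 100]);


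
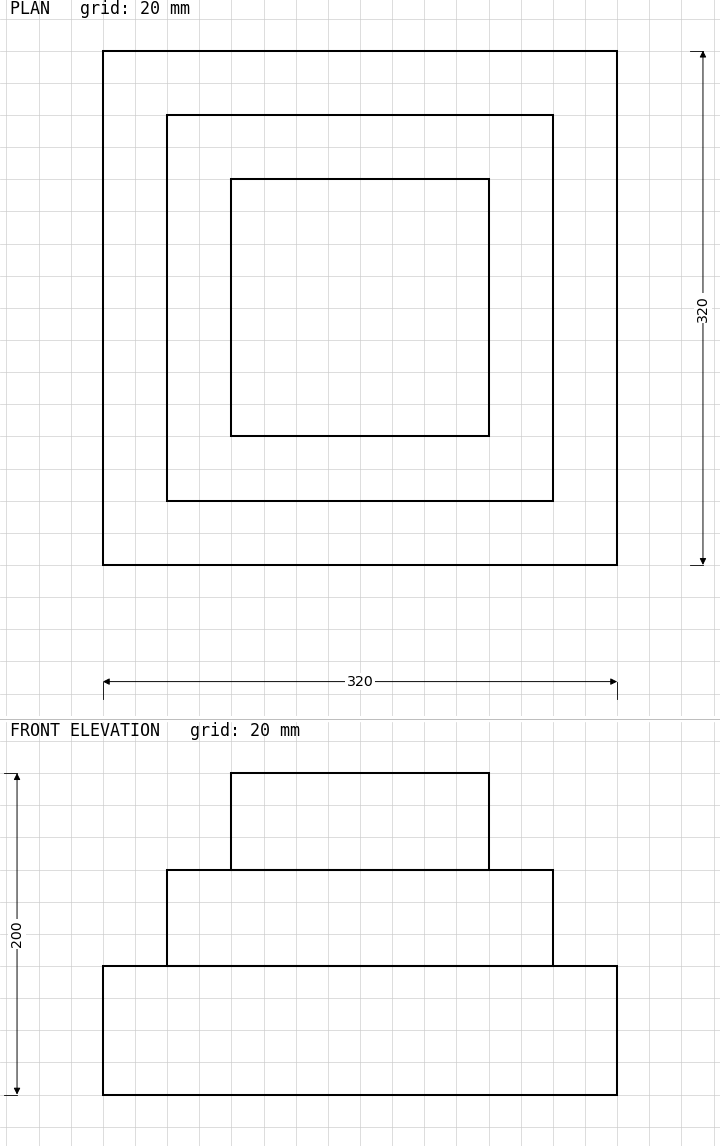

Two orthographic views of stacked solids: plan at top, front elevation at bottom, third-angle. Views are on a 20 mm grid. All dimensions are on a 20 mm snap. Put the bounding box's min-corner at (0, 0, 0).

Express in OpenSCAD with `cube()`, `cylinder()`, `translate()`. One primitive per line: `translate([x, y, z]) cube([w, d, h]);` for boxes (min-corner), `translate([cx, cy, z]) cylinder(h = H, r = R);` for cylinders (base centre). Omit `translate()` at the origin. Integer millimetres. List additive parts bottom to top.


cube([320, 320, 80]);
translate([40, 40, 80]) cube([240, 240, 60]);
translate([80, 80, 140]) cube([160, 160, 60]);


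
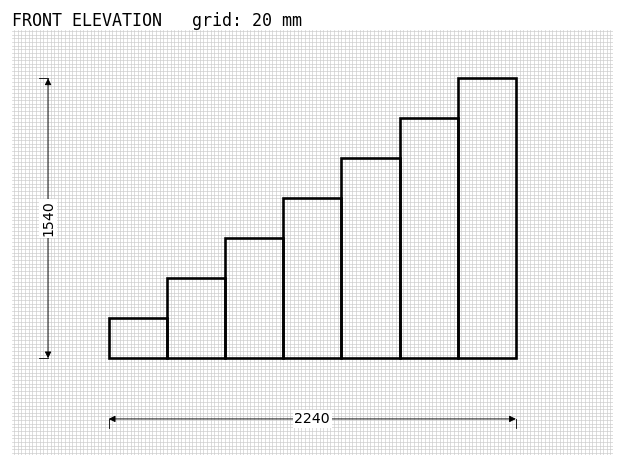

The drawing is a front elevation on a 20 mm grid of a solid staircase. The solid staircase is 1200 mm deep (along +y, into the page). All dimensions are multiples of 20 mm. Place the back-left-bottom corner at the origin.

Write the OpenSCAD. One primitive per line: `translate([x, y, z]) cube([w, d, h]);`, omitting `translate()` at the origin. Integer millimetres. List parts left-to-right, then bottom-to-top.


cube([320, 1200, 220]);
translate([320, 0, 0]) cube([320, 1200, 440]);
translate([640, 0, 0]) cube([320, 1200, 660]);
translate([960, 0, 0]) cube([320, 1200, 880]);
translate([1280, 0, 0]) cube([320, 1200, 1100]);
translate([1600, 0, 0]) cube([320, 1200, 1320]);
translate([1920, 0, 0]) cube([320, 1200, 1540]);


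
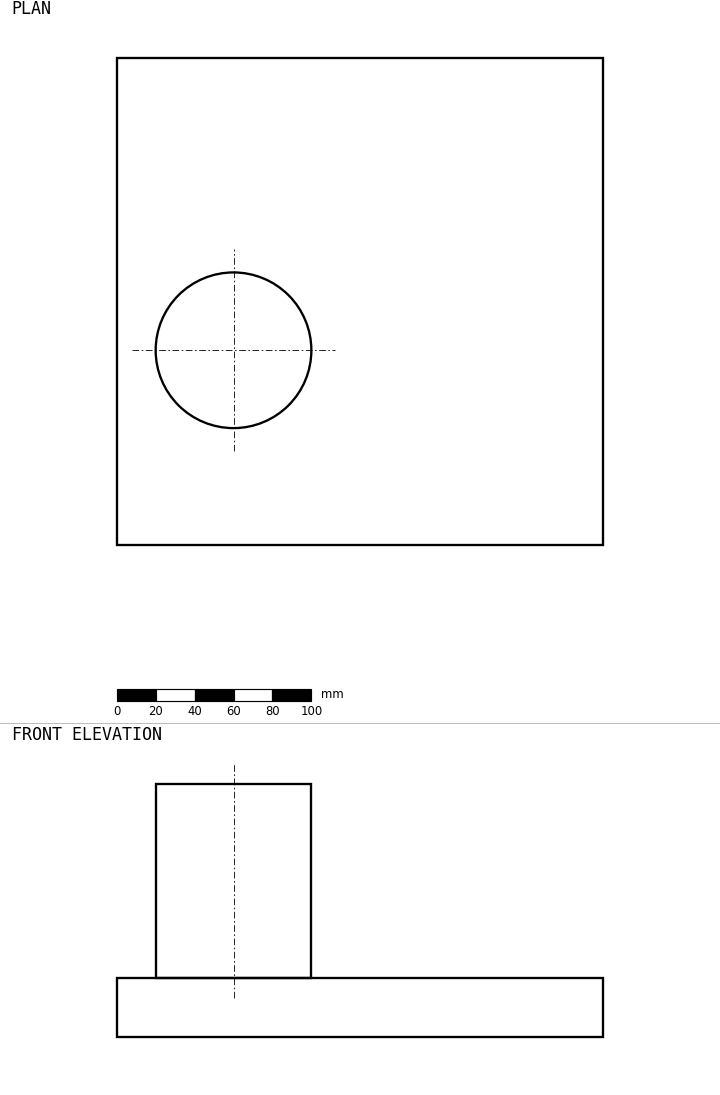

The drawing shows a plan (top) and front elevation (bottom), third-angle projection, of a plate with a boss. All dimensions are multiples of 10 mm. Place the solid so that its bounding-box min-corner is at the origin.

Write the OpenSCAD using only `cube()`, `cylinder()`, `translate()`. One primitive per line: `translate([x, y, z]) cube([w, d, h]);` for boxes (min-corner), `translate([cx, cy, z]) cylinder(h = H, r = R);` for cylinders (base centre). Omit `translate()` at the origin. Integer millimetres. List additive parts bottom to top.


cube([250, 250, 30]);
translate([60, 100, 30]) cylinder(h = 100, r = 40);
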